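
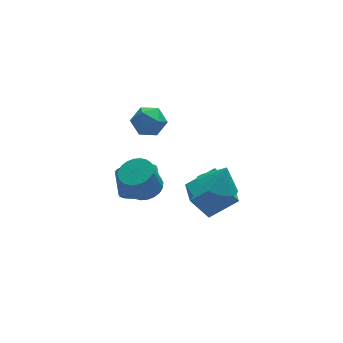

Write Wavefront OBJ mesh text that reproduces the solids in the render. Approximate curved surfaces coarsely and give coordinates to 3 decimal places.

v 2.383 1.093 -3.72
v 3.901 1.044 -2.7
v 2.556 2.622 -3.905
v 4.075 2.573 -2.885
v 3.285 0.827 -5.075
v 4.804 0.778 -4.055
v 3.459 2.356 -5.26
v 4.977 2.307 -4.24
v 0.088 2.046 -3.375
v 0.539 2.448 -4.246
v 0.663 3.716 -3.596
v 0.212 3.314 -2.725
v 0.14 2.525 -4.319
v 0.263 3.793 -3.669
v -0.268 2.529 -4.249
v -0.144 3.797 -3.599
v -0.621 2.459 -4.046
v -0.498 3.727 -3.396
v -0.867 2.326 -3.74
v -0.743 3.594 -3.09
v -0.967 2.151 -3.379
v -0.843 3.419 -2.729
v -0.906 1.96 -3.017
v -0.782 3.228 -2.368
v -0.694 1.782 -2.71
v -0.57 3.05 -2.06
v -0.363 1.644 -2.504
v -0.239 2.912 -1.854
v 0.037 1.567 -2.431
v 0.16 2.835 -1.781
v 0.444 1.563 -2.501
v 0.568 2.831 -1.851
v 0.798 1.633 -2.704
v 0.921 2.901 -2.054
v 1.043 1.766 -3.01
v 1.167 3.034 -2.36
v 1.143 1.941 -3.371
v 1.267 3.209 -2.721
v 1.082 2.132 -3.732
v 1.206 3.4 -3.083
v 0.87 2.31 -4.04
v 0.994 3.578 -3.39
v -0.068 0.233 -1.104
v 0.606 0.73 -0.802
v 0.081 0.525 0.706
v -0.592 0.027 0.404
v 0.361 0.971 -0.854
v -0.163 0.766 0.654
v 0.052 1.1 -0.945
v -0.473 0.895 0.564
v -0.276 1.097 -1.059
v -0.8 0.891 0.449
v -0.572 0.962 -1.18
v -1.097 0.757 0.328
v -0.792 0.716 -1.29
v -1.316 0.511 0.218
v -0.901 0.397 -1.371
v -1.425 0.191 0.137
v -0.883 0.052 -1.412
v -1.407 -0.153 0.096
v -0.741 -0.265 -1.406
v -1.266 -0.47 0.102
v -0.497 -0.506 -1.354
v -1.021 -0.711 0.154
v -0.187 -0.635 -1.264
v -0.712 -0.84 0.245
v 0.14 -0.631 -1.149
v -0.384 -0.837 0.359
v 0.437 -0.497 -1.028
v -0.088 -0.702 0.48
v 0.656 -0.251 -0.918
v 0.132 -0.456 0.59
v 0.765 0.069 -0.837
v 0.241 -0.137 0.671
v 0.747 0.413 -0.796
v 0.223 0.208 0.712
v 0.408 2.948 2.515
v 1.155 2.404 2.763
v 0.065 1.956 1.377
v 0.812 1.412 1.625
v 0.052 1.474 2.203
v 0.264 2.087 2.906
v 0.956 2.273 1.234
v 1.168 2.886 1.937
v 1.494 1.987 1.972
v 0.935 1.493 2.571
v 0.285 2.867 1.569
v -0.274 2.373 2.168
v 3.632 0.631 -2.304
v 4.32 -0.191 -2.503
v 4.148 0.789 -1.176
v 4.574 0.23 -2.678
v 4.612 0.742 -2.768
v 4.426 1.229 -2.751
v 4.058 1.579 -2.632
v 3.592 1.712 -2.437
v 3.136 1.597 -2.212
v 2.793 1.261 -2.008
v 2.642 0.78 -1.872
v 2.719 0.265 -1.835
v 3.004 -0.166 -1.905
v 3.433 -0.414 -2.066
v 3.908 -0.423 -2.282
f 2 4 1
f 5 2 1
f 1 4 3
f 3 5 1
f 2 8 4
f 6 2 5
f 6 8 2
f 4 8 3
f 7 5 3
f 3 8 7
f 7 6 5
f 8 6 7
f 10 9 13
f 10 13 11
f 11 13 14
f 11 14 12
f 13 9 15
f 13 15 14
f 14 15 16
f 14 16 12
f 15 9 17
f 15 17 16
f 16 17 18
f 16 18 12
f 17 9 19
f 17 19 18
f 18 19 20
f 18 20 12
f 19 9 21
f 19 21 20
f 20 21 22
f 20 22 12
f 21 9 23
f 21 23 22
f 22 23 24
f 22 24 12
f 23 9 25
f 23 25 24
f 24 25 26
f 24 26 12
f 25 9 27
f 25 27 26
f 26 27 28
f 26 28 12
f 27 9 29
f 27 29 28
f 28 29 30
f 28 30 12
f 29 9 31
f 29 31 30
f 30 31 32
f 30 32 12
f 31 9 33
f 31 33 32
f 32 33 34
f 32 34 12
f 33 9 35
f 33 35 34
f 34 35 36
f 34 36 12
f 35 9 37
f 35 37 36
f 36 37 38
f 36 38 12
f 37 9 39
f 37 39 38
f 38 39 40
f 38 40 12
f 39 9 41
f 39 41 40
f 40 41 42
f 40 42 12
f 41 9 10
f 41 10 42
f 42 10 11
f 42 11 12
f 44 43 47
f 44 47 45
f 45 47 48
f 45 48 46
f 47 43 49
f 47 49 48
f 48 49 50
f 48 50 46
f 49 43 51
f 49 51 50
f 50 51 52
f 50 52 46
f 51 43 53
f 51 53 52
f 52 53 54
f 52 54 46
f 53 43 55
f 53 55 54
f 54 55 56
f 54 56 46
f 55 43 57
f 55 57 56
f 56 57 58
f 56 58 46
f 57 43 59
f 57 59 58
f 58 59 60
f 58 60 46
f 59 43 61
f 59 61 60
f 60 61 62
f 60 62 46
f 61 43 63
f 61 63 62
f 62 63 64
f 62 64 46
f 63 43 65
f 63 65 64
f 64 65 66
f 64 66 46
f 65 43 67
f 65 67 66
f 66 67 68
f 66 68 46
f 67 43 69
f 67 69 68
f 68 69 70
f 68 70 46
f 69 43 71
f 69 71 70
f 70 71 72
f 70 72 46
f 71 43 73
f 71 73 72
f 72 73 74
f 72 74 46
f 73 43 75
f 73 75 74
f 74 75 76
f 74 76 46
f 75 43 44
f 75 44 76
f 76 44 45
f 76 45 46
f 77 88 82
f 77 82 78
f 77 78 84
f 77 84 87
f 77 87 88
f 78 82 86
f 82 88 81
f 88 87 79
f 87 84 83
f 84 78 85
f 80 86 81
f 80 81 79
f 80 79 83
f 80 83 85
f 80 85 86
f 81 86 82
f 79 81 88
f 83 79 87
f 85 83 84
f 86 85 78
f 90 89 92
f 90 92 91
f 92 89 93
f 92 93 91
f 93 89 94
f 93 94 91
f 94 89 95
f 94 95 91
f 95 89 96
f 95 96 91
f 96 89 97
f 96 97 91
f 97 89 98
f 97 98 91
f 98 89 99
f 98 99 91
f 99 89 100
f 99 100 91
f 100 89 101
f 100 101 91
f 101 89 102
f 101 102 91
f 102 89 103
f 102 103 91
f 103 89 90
f 103 90 91



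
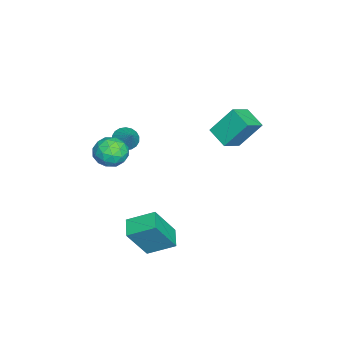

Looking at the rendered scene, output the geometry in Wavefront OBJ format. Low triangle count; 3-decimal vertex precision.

v -2.253 -2.97 -0.033
v -1.77 -3.137 -0.384
v -1.507 -2.51 0.773
v -1.827 -2.884 -0.476
v -1.969 -2.647 -0.48
v -2.167 -2.474 -0.395
v -2.382 -2.4 -0.239
v -2.571 -2.438 -0.042
v -2.697 -2.582 0.157
v -2.735 -2.802 0.318
v -2.678 -3.056 0.41
v -2.536 -3.293 0.414
v -2.338 -3.466 0.33
v -2.124 -3.54 0.173
v -1.934 -3.502 -0.024
v -1.808 -3.358 -0.223
v 0.33 1.224 2.927
v 0.095 2.139 4.169
v -0.534 1.697 2.415
v -0.768 2.612 3.657
v 0.988 1.968 2.503
v 0.754 2.883 3.745
v 0.125 2.441 1.991
v -0.11 3.356 3.233
v 3.582 -0.705 -2.743
v 2.691 -0.934 -2.469
v 3.457 0.49 -2.15
v 2.566 0.261 -1.876
v 4.234 -1.401 -1.204
v 3.343 -1.63 -0.93
v 4.109 -0.206 -0.611
v 3.218 -0.435 -0.337
v 2.682 -1.861 2.116
v 3.128 -1.811 2.777
v 2.172 -2.969 2.543
v 2.618 -2.919 3.204
v 2.02 -2.402 3.085
v 2.335 -1.717 2.821
v 2.965 -3.063 2.499
v 3.28 -2.378 2.235
v 3.302 -2.554 3.014
v 2.719 -2.145 3.376
v 2.581 -2.635 1.944
v 1.998 -2.226 2.306
v 2.95 -1.738 2.409
v 2.35 -3.042 2.911
v 1.999 -2.738 2.841
v 2.261 -2.708 3.23
v 2.484 -1.683 2.435
v 2.746 -1.654 2.823
v 2.095 -2.002 3.005
v 2.554 -3.126 2.497
v 2.816 -3.097 2.885
v 3.039 -2.072 2.09
v 3.301 -2.042 2.479
v 3.205 -2.778 2.315
v 3.314 -2.146 2.937
v 3.015 -2.797 3.188
v 3.218 -2.882 2.773
v 3.404 -2.479 2.618
v 2.971 -1.906 3.15
v 2.671 -2.557 3.401
v 2.32 -2.254 3.331
v 2.505 -1.851 3.176
v 3.074 -2.342 3.289
v 2.629 -2.223 1.919
v 2.329 -2.874 2.17
v 2.795 -2.929 2.144
v 2.98 -2.526 1.989
v 2.285 -1.983 2.132
v 1.986 -2.634 2.383
v 1.896 -2.301 2.702
v 2.082 -1.898 2.547
v 2.226 -2.438 2.031
f 2 1 4
f 2 4 3
f 4 1 5
f 4 5 3
f 5 1 6
f 5 6 3
f 6 1 7
f 6 7 3
f 7 1 8
f 7 8 3
f 8 1 9
f 8 9 3
f 9 1 10
f 9 10 3
f 10 1 11
f 10 11 3
f 11 1 12
f 11 12 3
f 12 1 13
f 12 13 3
f 13 1 14
f 13 14 3
f 14 1 15
f 14 15 3
f 15 1 16
f 15 16 3
f 16 1 2
f 16 2 3
f 18 20 17
f 21 18 17
f 17 20 19
f 19 21 17
f 18 24 20
f 22 18 21
f 22 24 18
f 20 24 19
f 23 21 19
f 19 24 23
f 23 22 21
f 24 22 23
f 26 28 25
f 29 26 25
f 25 28 27
f 27 29 25
f 26 32 28
f 30 26 29
f 30 32 26
f 28 32 27
f 31 29 27
f 27 32 31
f 31 30 29
f 32 30 31
f 33 70 49
f 70 44 73
f 49 73 38
f 70 73 49
f 33 49 45
f 49 38 50
f 45 50 34
f 49 50 45
f 33 45 54
f 45 34 55
f 54 55 40
f 45 55 54
f 33 54 66
f 54 40 69
f 66 69 43
f 54 69 66
f 33 66 70
f 66 43 74
f 70 74 44
f 66 74 70
f 34 50 61
f 50 38 64
f 61 64 42
f 50 64 61
f 38 73 51
f 73 44 72
f 51 72 37
f 73 72 51
f 44 74 71
f 74 43 67
f 71 67 35
f 74 67 71
f 43 69 68
f 69 40 56
f 68 56 39
f 69 56 68
f 40 55 60
f 55 34 57
f 60 57 41
f 55 57 60
f 36 62 48
f 62 42 63
f 48 63 37
f 62 63 48
f 36 48 46
f 48 37 47
f 46 47 35
f 48 47 46
f 36 46 53
f 46 35 52
f 53 52 39
f 46 52 53
f 36 53 58
f 53 39 59
f 58 59 41
f 53 59 58
f 36 58 62
f 58 41 65
f 62 65 42
f 58 65 62
f 37 63 51
f 63 42 64
f 51 64 38
f 63 64 51
f 35 47 71
f 47 37 72
f 71 72 44
f 47 72 71
f 39 52 68
f 52 35 67
f 68 67 43
f 52 67 68
f 41 59 60
f 59 39 56
f 60 56 40
f 59 56 60
f 42 65 61
f 65 41 57
f 61 57 34
f 65 57 61



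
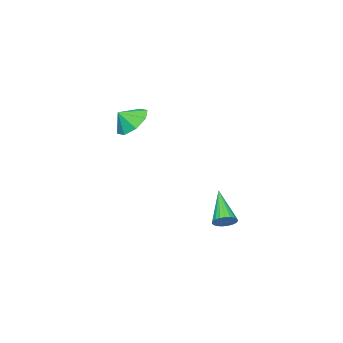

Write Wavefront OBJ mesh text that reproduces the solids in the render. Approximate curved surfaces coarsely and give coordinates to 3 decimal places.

v 0.083 -2.307 2.725
v 0.656 -2.793 1.963
v 0.717 -2.673 3.435
v 0.922 -2.034 2.118
v 0.696 -1.435 2.629
v 0.112 -1.346 3.195
v -0.489 -1.82 3.486
v -0.755 -2.579 3.331
v -0.529 -3.178 2.821
v 0.055 -3.267 2.254
v 0.682 4.342 -2.03
v 0.983 4.62 -1.565
v -0.302 3.058 -0.63
v 0.769 4.763 -1.583
v 0.54 4.833 -1.68
v 0.336 4.819 -1.836
v 0.192 4.722 -2.027
v 0.132 4.559 -2.218
v 0.168 4.359 -2.376
v 0.292 4.156 -2.475
v 0.484 3.985 -2.497
v 0.71 3.876 -2.438
v 0.931 3.847 -2.309
v 1.109 3.904 -2.131
v 1.214 4.037 -1.936
v 1.226 4.223 -1.758
v 1.144 4.429 -1.626
f 2 1 4
f 2 4 3
f 4 1 5
f 4 5 3
f 5 1 6
f 5 6 3
f 6 1 7
f 6 7 3
f 7 1 8
f 7 8 3
f 8 1 9
f 8 9 3
f 9 1 10
f 9 10 3
f 10 1 2
f 10 2 3
f 12 11 14
f 12 14 13
f 14 11 15
f 14 15 13
f 15 11 16
f 15 16 13
f 16 11 17
f 16 17 13
f 17 11 18
f 17 18 13
f 18 11 19
f 18 19 13
f 19 11 20
f 19 20 13
f 20 11 21
f 20 21 13
f 21 11 22
f 21 22 13
f 22 11 23
f 22 23 13
f 23 11 24
f 23 24 13
f 24 11 25
f 24 25 13
f 25 11 26
f 25 26 13
f 26 11 27
f 26 27 13
f 27 11 12
f 27 12 13



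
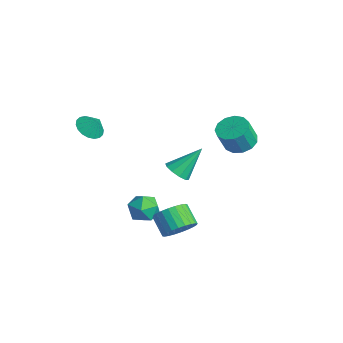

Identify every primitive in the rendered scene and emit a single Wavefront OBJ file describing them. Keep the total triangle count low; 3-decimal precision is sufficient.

v 2.432 -1.012 -2.348
v 2.993 -0.639 -1.596
v 1.909 -0.695 -0.76
v 1.348 -1.068 -1.512
v 2.851 -0.308 -1.758
v 1.768 -0.364 -0.921
v 2.646 -0.085 -2.009
v 1.562 -0.141 -1.173
v 2.408 -0.003 -2.312
v 1.324 -0.059 -1.476
v 2.173 -0.075 -2.621
v 1.09 -0.13 -1.784
v 1.978 -0.289 -2.888
v 0.894 -0.345 -2.051
v 1.852 -0.613 -3.073
v 0.768 -0.669 -2.236
v 1.814 -0.998 -3.147
v 0.731 -1.054 -2.311
v 1.871 -1.385 -3.1
v 0.787 -1.441 -2.264
v 2.012 -1.716 -2.939
v 0.929 -1.772 -2.102
v 2.218 -1.939 -2.687
v 1.134 -1.995 -1.851
v 2.456 -2.021 -2.384
v 1.372 -2.077 -1.548
v 2.69 -1.95 -2.076
v 1.607 -2.005 -1.239
v 2.886 -1.735 -1.809
v 1.802 -1.791 -0.972
v 3.012 -1.411 -1.624
v 1.928 -1.467 -0.787
v 3.049 -1.026 -1.549
v 1.966 -1.082 -0.713
v -3.628 -3.379 2.77
v -2.896 -3.815 2.547
v -3.152 -3.001 3.59
v -2.852 -3.472 2.364
v -2.962 -3.11 2.261
v -3.203 -2.802 2.259
v -3.529 -2.607 2.358
v -3.874 -2.566 2.539
v -4.17 -2.686 2.765
v -4.359 -2.942 2.993
v -4.403 -3.286 3.176
v -4.293 -3.647 3.279
v -4.052 -3.956 3.281
v -3.726 -4.15 3.182
v -3.381 -4.191 3.001
v -3.085 -4.072 2.775
v 0.394 -1.5 -0.918
v 1.353 -1.779 -0.877
v 0.047 -2.821 -1.783
v 1.006 -3.1 -1.742
v 0.445 -3.116 -0.915
v 0.66 -2.3 -0.381
v 0.74 -2.3 -2.279
v 0.955 -1.484 -1.745
v 1.567 -2.274 -1.718
v 1.384 -2.777 -0.875
v 0.016 -1.823 -1.785
v -0.167 -2.326 -0.942
v -0.141 3.992 1.47
v 0.598 4.604 1.667
v 0.741 3.979 3.068
v 0.001 3.368 2.87
v 0.137 4.861 1.829
v 0.28 4.236 3.229
v -0.413 4.842 1.877
v -0.27 4.217 3.277
v -0.877 4.553 1.795
v -0.734 3.928 3.195
v -1.107 4.086 1.61
v -0.964 3.461 3.01
v -1.03 3.59 1.381
v -0.888 2.965 2.781
v -0.672 3.221 1.18
v -0.529 2.596 2.58
v -0.145 3.097 1.071
v -0.002 2.472 2.471
v 0.383 3.258 1.088
v 0.526 2.633 2.489
v 0.745 3.652 1.227
v 0.888 3.027 2.628
v 0.825 4.153 1.443
v 0.968 3.528 2.843
v -2.622 1.383 -1.821
v -1.836 1.121 -1.629
v -2.498 2.877 -0.279
v -1.797 1.496 -1.996
v -2.074 1.827 -2.295
v -2.559 1.989 -2.413
v -3.069 1.92 -2.305
v -3.407 1.645 -2.012
v -3.446 1.27 -1.646
v -3.169 0.939 -1.346
v -2.684 0.777 -1.228
v -2.175 0.846 -1.336
f 2 1 5
f 2 5 3
f 3 5 6
f 3 6 4
f 5 1 7
f 5 7 6
f 6 7 8
f 6 8 4
f 7 1 9
f 7 9 8
f 8 9 10
f 8 10 4
f 9 1 11
f 9 11 10
f 10 11 12
f 10 12 4
f 11 1 13
f 11 13 12
f 12 13 14
f 12 14 4
f 13 1 15
f 13 15 14
f 14 15 16
f 14 16 4
f 15 1 17
f 15 17 16
f 16 17 18
f 16 18 4
f 17 1 19
f 17 19 18
f 18 19 20
f 18 20 4
f 19 1 21
f 19 21 20
f 20 21 22
f 20 22 4
f 21 1 23
f 21 23 22
f 22 23 24
f 22 24 4
f 23 1 25
f 23 25 24
f 24 25 26
f 24 26 4
f 25 1 27
f 25 27 26
f 26 27 28
f 26 28 4
f 27 1 29
f 27 29 28
f 28 29 30
f 28 30 4
f 29 1 31
f 29 31 30
f 30 31 32
f 30 32 4
f 31 1 33
f 31 33 32
f 32 33 34
f 32 34 4
f 33 1 2
f 33 2 34
f 34 2 3
f 34 3 4
f 36 35 38
f 36 38 37
f 38 35 39
f 38 39 37
f 39 35 40
f 39 40 37
f 40 35 41
f 40 41 37
f 41 35 42
f 41 42 37
f 42 35 43
f 42 43 37
f 43 35 44
f 43 44 37
f 44 35 45
f 44 45 37
f 45 35 46
f 45 46 37
f 46 35 47
f 46 47 37
f 47 35 48
f 47 48 37
f 48 35 49
f 48 49 37
f 49 35 50
f 49 50 37
f 50 35 36
f 50 36 37
f 51 62 56
f 51 56 52
f 51 52 58
f 51 58 61
f 51 61 62
f 52 56 60
f 56 62 55
f 62 61 53
f 61 58 57
f 58 52 59
f 54 60 55
f 54 55 53
f 54 53 57
f 54 57 59
f 54 59 60
f 55 60 56
f 53 55 62
f 57 53 61
f 59 57 58
f 60 59 52
f 64 63 67
f 64 67 65
f 65 67 68
f 65 68 66
f 67 63 69
f 67 69 68
f 68 69 70
f 68 70 66
f 69 63 71
f 69 71 70
f 70 71 72
f 70 72 66
f 71 63 73
f 71 73 72
f 72 73 74
f 72 74 66
f 73 63 75
f 73 75 74
f 74 75 76
f 74 76 66
f 75 63 77
f 75 77 76
f 76 77 78
f 76 78 66
f 77 63 79
f 77 79 78
f 78 79 80
f 78 80 66
f 79 63 81
f 79 81 80
f 80 81 82
f 80 82 66
f 81 63 83
f 81 83 82
f 82 83 84
f 82 84 66
f 83 63 85
f 83 85 84
f 84 85 86
f 84 86 66
f 85 63 64
f 85 64 86
f 86 64 65
f 86 65 66
f 88 87 90
f 88 90 89
f 90 87 91
f 90 91 89
f 91 87 92
f 91 92 89
f 92 87 93
f 92 93 89
f 93 87 94
f 93 94 89
f 94 87 95
f 94 95 89
f 95 87 96
f 95 96 89
f 96 87 97
f 96 97 89
f 97 87 98
f 97 98 89
f 98 87 88
f 98 88 89



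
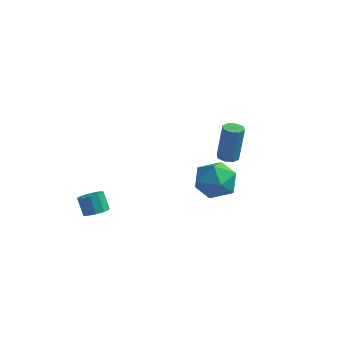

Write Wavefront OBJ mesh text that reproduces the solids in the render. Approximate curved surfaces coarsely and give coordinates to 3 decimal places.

v 2.198 3.812 -3.291
v 2.61 3.164 -2.343
v 0.73 2.516 -3.537
v 1.142 1.868 -2.589
v 0.648 2.968 -2.407
v 1.555 3.769 -2.255
v 1.785 1.911 -3.625
v 2.692 2.712 -3.473
v 2.355 1.99 -2.549
v 1.653 2.643 -1.797
v 1.687 3.037 -4.083
v 0.985 3.69 -3.331
v -1.506 -3.433 -2.119
v -0.986 -3.642 -1.79
v -1.433 -3.376 -0.913
v -1.954 -3.167 -1.241
v -0.929 -3.254 -1.879
v -1.377 -2.989 -1.001
v -1.093 -2.934 -2.059
v -1.541 -2.669 -1.181
v -1.415 -2.805 -2.262
v -1.862 -2.54 -1.384
v -1.771 -2.916 -2.41
v -2.219 -2.65 -1.533
v -2.027 -3.224 -2.447
v -2.474 -2.958 -1.57
v -2.083 -3.611 -2.359
v -2.531 -3.346 -1.481
v -1.919 -3.931 -2.179
v -2.367 -3.666 -1.301
v -1.598 -4.06 -1.976
v -2.045 -3.795 -1.098
v -1.241 -3.95 -1.827
v -1.689 -3.684 -0.95
v 3.808 -0.515 1.51
v 4.133 -0.103 1.433
v 4.296 0.126 3.332
v 3.972 -0.285 3.41
v 3.743 0.008 1.453
v 3.907 0.237 3.352
v 3.392 -0.187 1.507
v 3.555 0.042 3.406
v 3.284 -0.574 1.563
v 3.448 -0.345 3.462
v 3.484 -0.926 1.588
v 3.647 -0.697 3.487
v 3.873 -1.037 1.568
v 4.037 -0.808 3.467
v 4.225 -0.842 1.514
v 4.388 -0.613 3.413
v 4.332 -0.455 1.458
v 4.496 -0.226 3.357
f 1 12 6
f 1 6 2
f 1 2 8
f 1 8 11
f 1 11 12
f 2 6 10
f 6 12 5
f 12 11 3
f 11 8 7
f 8 2 9
f 4 10 5
f 4 5 3
f 4 3 7
f 4 7 9
f 4 9 10
f 5 10 6
f 3 5 12
f 7 3 11
f 9 7 8
f 10 9 2
f 14 13 17
f 14 17 15
f 15 17 18
f 15 18 16
f 17 13 19
f 17 19 18
f 18 19 20
f 18 20 16
f 19 13 21
f 19 21 20
f 20 21 22
f 20 22 16
f 21 13 23
f 21 23 22
f 22 23 24
f 22 24 16
f 23 13 25
f 23 25 24
f 24 25 26
f 24 26 16
f 25 13 27
f 25 27 26
f 26 27 28
f 26 28 16
f 27 13 29
f 27 29 28
f 28 29 30
f 28 30 16
f 29 13 31
f 29 31 30
f 30 31 32
f 30 32 16
f 31 13 33
f 31 33 32
f 32 33 34
f 32 34 16
f 33 13 14
f 33 14 34
f 34 14 15
f 34 15 16
f 36 35 39
f 36 39 37
f 37 39 40
f 37 40 38
f 39 35 41
f 39 41 40
f 40 41 42
f 40 42 38
f 41 35 43
f 41 43 42
f 42 43 44
f 42 44 38
f 43 35 45
f 43 45 44
f 44 45 46
f 44 46 38
f 45 35 47
f 45 47 46
f 46 47 48
f 46 48 38
f 47 35 49
f 47 49 48
f 48 49 50
f 48 50 38
f 49 35 51
f 49 51 50
f 50 51 52
f 50 52 38
f 51 35 36
f 51 36 52
f 52 36 37
f 52 37 38



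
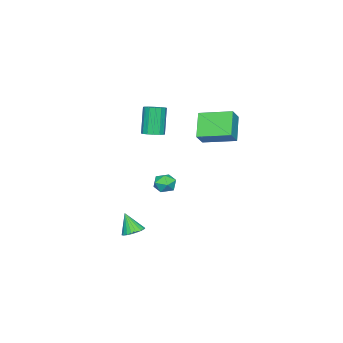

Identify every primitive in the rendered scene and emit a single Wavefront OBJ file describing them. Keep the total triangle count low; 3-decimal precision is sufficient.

v 1.649 -0.908 -4.638
v 2.196 -1.394 -4.843
v 1.591 -1.552 -3.262
v 2.363 -1.154 -4.723
v 2.406 -0.871 -4.589
v 2.319 -0.595 -4.463
v 2.116 -0.373 -4.367
v 1.832 -0.243 -4.319
v 1.516 -0.228 -4.325
v 1.224 -0.331 -4.385
v 1.004 -0.533 -4.489
v 0.897 -0.801 -4.619
v 0.919 -1.086 -4.752
v 1.068 -1.341 -4.865
v 1.317 -1.521 -4.939
v 1.623 -1.595 -4.961
v 1.934 -1.55 -4.927
v -3.097 -2.421 1.447
v -2.693 -3.039 1.5
v -3.38 -3.317 3.486
v -3.783 -2.699 3.433
v -2.461 -2.758 1.619
v -3.148 -3.036 3.606
v -2.399 -2.388 1.693
v -3.086 -2.665 3.679
v -2.525 -2.026 1.7
v -3.212 -2.303 3.686
v -2.803 -1.77 1.639
v -3.49 -2.047 3.626
v -3.16 -1.688 1.527
v -3.847 -1.966 3.514
v -3.5 -1.803 1.394
v -4.187 -2.081 3.38
v -3.732 -2.084 1.274
v -4.419 -2.362 3.261
v -3.794 -2.455 1.201
v -4.481 -2.732 3.187
v -3.668 -2.817 1.194
v -4.355 -3.094 3.18
v -3.39 -3.073 1.254
v -4.077 -3.35 3.241
v -3.033 -3.154 1.366
v -3.72 -3.432 3.353
v -2.365 1.673 3.99
v -1.515 1.748 4.805
v -2.925 3.721 4.387
v -2.075 3.796 5.201
v -1.105 2.284 2.619
v -0.255 2.359 3.433
v -1.665 4.332 3.015
v -0.815 4.407 3.83
v 0.867 1.468 -0.813
v 1.431 0.905 -0.872
v 0.249 0.755 0.072
v 0.813 0.192 0.013
v 0.987 0.899 0.342
v 1.369 1.34 -0.204
v 0.311 0.32 -0.596
v 0.693 0.761 -1.142
v 1.088 0.196 -0.738
v 1.505 0.554 -0.158
v 0.175 1.106 -0.642
v 0.592 1.464 -0.062
f 2 1 4
f 2 4 3
f 4 1 5
f 4 5 3
f 5 1 6
f 5 6 3
f 6 1 7
f 6 7 3
f 7 1 8
f 7 8 3
f 8 1 9
f 8 9 3
f 9 1 10
f 9 10 3
f 10 1 11
f 10 11 3
f 11 1 12
f 11 12 3
f 12 1 13
f 12 13 3
f 13 1 14
f 13 14 3
f 14 1 15
f 14 15 3
f 15 1 16
f 15 16 3
f 16 1 17
f 16 17 3
f 17 1 2
f 17 2 3
f 19 18 22
f 19 22 20
f 20 22 23
f 20 23 21
f 22 18 24
f 22 24 23
f 23 24 25
f 23 25 21
f 24 18 26
f 24 26 25
f 25 26 27
f 25 27 21
f 26 18 28
f 26 28 27
f 27 28 29
f 27 29 21
f 28 18 30
f 28 30 29
f 29 30 31
f 29 31 21
f 30 18 32
f 30 32 31
f 31 32 33
f 31 33 21
f 32 18 34
f 32 34 33
f 33 34 35
f 33 35 21
f 34 18 36
f 34 36 35
f 35 36 37
f 35 37 21
f 36 18 38
f 36 38 37
f 37 38 39
f 37 39 21
f 38 18 40
f 38 40 39
f 39 40 41
f 39 41 21
f 40 18 42
f 40 42 41
f 41 42 43
f 41 43 21
f 42 18 19
f 42 19 43
f 43 19 20
f 43 20 21
f 45 47 44
f 48 45 44
f 44 47 46
f 46 48 44
f 45 51 47
f 49 45 48
f 49 51 45
f 47 51 46
f 50 48 46
f 46 51 50
f 50 49 48
f 51 49 50
f 52 63 57
f 52 57 53
f 52 53 59
f 52 59 62
f 52 62 63
f 53 57 61
f 57 63 56
f 63 62 54
f 62 59 58
f 59 53 60
f 55 61 56
f 55 56 54
f 55 54 58
f 55 58 60
f 55 60 61
f 56 61 57
f 54 56 63
f 58 54 62
f 60 58 59
f 61 60 53



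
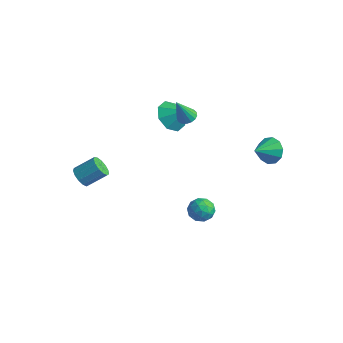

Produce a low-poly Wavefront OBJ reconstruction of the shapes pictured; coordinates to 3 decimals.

v -1.174 2.127 3.06
v -0.704 2.401 3.23
v -1.306 1.433 4.54
v -0.907 2.573 3.293
v -1.17 2.643 3.302
v -1.435 2.594 3.256
v -1.64 2.439 3.165
v -1.738 2.212 3.05
v -1.707 1.965 2.937
v -1.554 1.756 2.852
v -1.314 1.631 2.815
v -1.042 1.62 2.834
v -0.801 1.725 2.905
v -0.645 1.922 3.011
v -0.61 2.166 3.128
v 0.125 1.836 -3.764
v 0.773 2.145 -3.413
v 0.367 0.695 -3.207
v 1.015 1.004 -2.856
v 0.286 1.24 -2.628
v 0.137 1.945 -2.972
v 1.003 0.895 -3.648
v 0.854 1.6 -3.992
v 1.316 1.563 -3.341
v 0.873 1.777 -2.711
v 0.267 1.063 -3.909
v -0.176 1.277 -3.279
v 0.427 2.091 -3.637
v 0.713 0.749 -2.983
v 0.284 0.888 -2.849
v 0.665 1.069 -2.642
v 0.054 1.973 -3.378
v 0.434 2.155 -3.172
v 0.149 1.623 -2.711
v 0.706 0.685 -3.448
v 1.086 0.867 -3.242
v 0.475 1.771 -3.978
v 0.856 1.952 -3.771
v 0.991 1.217 -3.909
v 1.127 1.931 -3.389
v 1.27 1.26 -3.061
v 1.263 1.196 -3.527
v 1.175 1.61 -3.729
v 0.867 2.056 -3.018
v 1.01 1.385 -2.691
v 0.581 1.524 -2.557
v 0.493 1.938 -2.759
v 1.186 1.714 -2.976
v 0.13 1.455 -3.929
v 0.273 0.784 -3.602
v 0.647 0.902 -3.861
v 0.559 1.316 -4.063
v -0.13 1.58 -3.559
v 0.013 0.909 -3.231
v -0.035 1.23 -2.891
v -0.123 1.644 -3.093
v -0.046 1.126 -3.644
v 3.088 3.954 1.608
v 3.811 4.128 2.04
v 2.992 2.806 2.232
v 3.402 4.316 2.322
v 2.872 4.366 2.331
v 2.426 4.258 2.065
v 2.232 4.034 1.623
v 2.365 3.779 1.176
v 2.774 3.591 0.894
v 3.303 3.542 0.884
v 3.75 3.65 1.151
v 3.944 3.874 1.592
v -2.811 2.641 1.85
v -2.081 2.375 1.158
v -1.969 2.919 2.63
v -2.286 3.143 1.105
v -2.797 3.616 1.489
v -3.317 3.519 2.084
v -3.54 2.907 2.542
v -3.336 2.14 2.595
v -2.824 1.666 2.211
v -2.304 1.763 1.616
v -4.273 -2.738 -0.861
v -3.912 -3.249 -0.596
v -3.246 -2.373 0.187
v -3.607 -1.862 -0.079
v -3.716 -3.126 -0.901
v -3.05 -2.25 -0.119
v -3.697 -2.879 -1.193
v -3.031 -2.003 -0.411
v -3.86 -2.588 -1.38
v -3.195 -1.712 -0.598
v -4.155 -2.344 -1.403
v -3.49 -1.468 -0.62
v -4.487 -2.225 -1.253
v -3.822 -1.349 -0.471
v -4.751 -2.269 -0.979
v -4.086 -1.393 -0.196
v -4.863 -2.462 -0.667
v -4.198 -1.586 0.115
v -4.788 -2.743 -0.417
v -4.122 -1.867 0.365
v -4.549 -3.022 -0.308
v -3.883 -2.146 0.474
v -4.222 -3.211 -0.375
v -3.557 -2.335 0.407
f 2 1 4
f 2 4 3
f 4 1 5
f 4 5 3
f 5 1 6
f 5 6 3
f 6 1 7
f 6 7 3
f 7 1 8
f 7 8 3
f 8 1 9
f 8 9 3
f 9 1 10
f 9 10 3
f 10 1 11
f 10 11 3
f 11 1 12
f 11 12 3
f 12 1 13
f 12 13 3
f 13 1 14
f 13 14 3
f 14 1 15
f 14 15 3
f 15 1 2
f 15 2 3
f 16 53 32
f 53 27 56
f 32 56 21
f 53 56 32
f 16 32 28
f 32 21 33
f 28 33 17
f 32 33 28
f 16 28 37
f 28 17 38
f 37 38 23
f 28 38 37
f 16 37 49
f 37 23 52
f 49 52 26
f 37 52 49
f 16 49 53
f 49 26 57
f 53 57 27
f 49 57 53
f 17 33 44
f 33 21 47
f 44 47 25
f 33 47 44
f 21 56 34
f 56 27 55
f 34 55 20
f 56 55 34
f 27 57 54
f 57 26 50
f 54 50 18
f 57 50 54
f 26 52 51
f 52 23 39
f 51 39 22
f 52 39 51
f 23 38 43
f 38 17 40
f 43 40 24
f 38 40 43
f 19 45 31
f 45 25 46
f 31 46 20
f 45 46 31
f 19 31 29
f 31 20 30
f 29 30 18
f 31 30 29
f 19 29 36
f 29 18 35
f 36 35 22
f 29 35 36
f 19 36 41
f 36 22 42
f 41 42 24
f 36 42 41
f 19 41 45
f 41 24 48
f 45 48 25
f 41 48 45
f 20 46 34
f 46 25 47
f 34 47 21
f 46 47 34
f 18 30 54
f 30 20 55
f 54 55 27
f 30 55 54
f 22 35 51
f 35 18 50
f 51 50 26
f 35 50 51
f 24 42 43
f 42 22 39
f 43 39 23
f 42 39 43
f 25 48 44
f 48 24 40
f 44 40 17
f 48 40 44
f 59 58 61
f 59 61 60
f 61 58 62
f 61 62 60
f 62 58 63
f 62 63 60
f 63 58 64
f 63 64 60
f 64 58 65
f 64 65 60
f 65 58 66
f 65 66 60
f 66 58 67
f 66 67 60
f 67 58 68
f 67 68 60
f 68 58 69
f 68 69 60
f 69 58 59
f 69 59 60
f 71 70 73
f 71 73 72
f 73 70 74
f 73 74 72
f 74 70 75
f 74 75 72
f 75 70 76
f 75 76 72
f 76 70 77
f 76 77 72
f 77 70 78
f 77 78 72
f 78 70 79
f 78 79 72
f 79 70 71
f 79 71 72
f 81 80 84
f 81 84 82
f 82 84 85
f 82 85 83
f 84 80 86
f 84 86 85
f 85 86 87
f 85 87 83
f 86 80 88
f 86 88 87
f 87 88 89
f 87 89 83
f 88 80 90
f 88 90 89
f 89 90 91
f 89 91 83
f 90 80 92
f 90 92 91
f 91 92 93
f 91 93 83
f 92 80 94
f 92 94 93
f 93 94 95
f 93 95 83
f 94 80 96
f 94 96 95
f 95 96 97
f 95 97 83
f 96 80 98
f 96 98 97
f 97 98 99
f 97 99 83
f 98 80 100
f 98 100 99
f 99 100 101
f 99 101 83
f 100 80 102
f 100 102 101
f 101 102 103
f 101 103 83
f 102 80 81
f 102 81 103
f 103 81 82
f 103 82 83



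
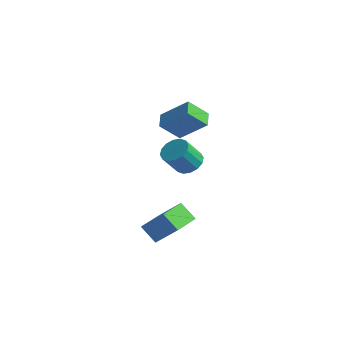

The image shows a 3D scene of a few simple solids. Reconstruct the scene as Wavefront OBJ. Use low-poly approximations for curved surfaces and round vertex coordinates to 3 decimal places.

v 0.017 -4.65 -0.194
v -0.766 -4.726 0.561
v -0.192 -3.166 -0.262
v -0.975 -3.242 0.493
v 1.135 -4.438 0.987
v 0.352 -4.514 1.742
v 0.926 -2.954 0.919
v 0.143 -3.03 1.674
v -0.83 -1.264 3.155
v -0.283 -0.916 3.532
v -0.542 -1.688 4.621
v -1.09 -2.036 4.245
v -0.602 -0.708 3.603
v -0.862 -1.479 4.693
v -0.983 -0.648 3.555
v -1.242 -1.42 4.645
v -1.323 -0.754 3.399
v -1.582 -1.525 4.489
v -1.53 -0.996 3.178
v -1.79 -1.768 4.268
v -1.551 -1.31 2.951
v -1.81 -2.082 4.041
v -1.378 -1.612 2.779
v -1.637 -2.384 3.868
v -1.058 -1.821 2.707
v -1.318 -2.592 3.797
v -0.678 -1.88 2.755
v -0.937 -2.652 3.845
v -0.338 -1.775 2.911
v -0.597 -2.546 4.001
v -0.13 -1.532 3.132
v -0.39 -2.304 4.222
v -0.11 -1.218 3.359
v -0.369 -1.99 4.449
v -4.582 1.02 3.232
v -3.25 1.504 4.406
v -5.109 1.722 3.541
v -3.777 2.205 4.715
v -4.023 1.875 2.245
v -2.691 2.358 3.419
v -4.55 2.576 2.554
v -3.218 3.06 3.728
f 2 4 1
f 5 2 1
f 1 4 3
f 3 5 1
f 2 8 4
f 6 2 5
f 6 8 2
f 4 8 3
f 7 5 3
f 3 8 7
f 7 6 5
f 8 6 7
f 10 9 13
f 10 13 11
f 11 13 14
f 11 14 12
f 13 9 15
f 13 15 14
f 14 15 16
f 14 16 12
f 15 9 17
f 15 17 16
f 16 17 18
f 16 18 12
f 17 9 19
f 17 19 18
f 18 19 20
f 18 20 12
f 19 9 21
f 19 21 20
f 20 21 22
f 20 22 12
f 21 9 23
f 21 23 22
f 22 23 24
f 22 24 12
f 23 9 25
f 23 25 24
f 24 25 26
f 24 26 12
f 25 9 27
f 25 27 26
f 26 27 28
f 26 28 12
f 27 9 29
f 27 29 28
f 28 29 30
f 28 30 12
f 29 9 31
f 29 31 30
f 30 31 32
f 30 32 12
f 31 9 33
f 31 33 32
f 32 33 34
f 32 34 12
f 33 9 10
f 33 10 34
f 34 10 11
f 34 11 12
f 36 38 35
f 39 36 35
f 35 38 37
f 37 39 35
f 36 42 38
f 40 36 39
f 40 42 36
f 38 42 37
f 41 39 37
f 37 42 41
f 41 40 39
f 42 40 41



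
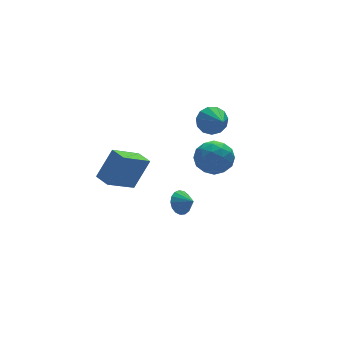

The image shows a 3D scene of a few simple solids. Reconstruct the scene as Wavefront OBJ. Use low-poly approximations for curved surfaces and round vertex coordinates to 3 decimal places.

v 3.328 4.399 0.278
v 3.666 3.904 -0.584
v 3.252 2.741 1.202
v 4.149 4.052 -0.277
v 4.372 4.311 0.206
v 4.263 4.598 0.712
v 3.858 4.822 1.08
v 3.284 4.911 1.194
v 2.724 4.838 1.017
v 2.356 4.626 0.605
v 2.297 4.342 0.09
v 2.565 4.076 -0.366
v 3.075 3.912 -0.617
v -0.655 0.324 -3.189
v -0.182 0.903 -2.725
v -0.205 -0.444 -2.691
v -0.529 0.849 -2.494
v -0.906 0.674 -2.422
v -1.225 0.42 -2.525
v -1.414 0.143 -2.781
v -1.429 -0.092 -3.13
v -1.266 -0.232 -3.493
v -0.964 -0.244 -3.786
v -0.591 -0.127 -3.942
v -0.233 0.094 -3.926
v 0.029 0.368 -3.741
v 0.133 0.631 -3.429
v 0.058 0.824 -3.063
v 0.839 0.014 1.312
v 1.592 -0.682 2.03
v -0.132 -1.658 0.71
v 0.621 -2.354 1.428
v -0.217 -1.589 1.957
v 0.384 -0.556 2.328
v 1.076 -1.784 0.412
v 1.677 -0.751 0.783
v 1.739 -1.793 1.473
v 0.939 -1.672 2.428
v 0.521 -0.668 0.312
v -0.279 -0.547 1.267
v 1.301 -0.188 1.723
v 0.159 -2.152 1.017
v -0.333 -1.703 1.327
v 0.109 -2.112 1.749
v 0.591 -0.113 1.899
v 1.033 -0.522 2.321
v -0.03 -1.055 2.278
v 0.427 -1.818 0.419
v 0.869 -2.227 0.841
v 1.351 -0.228 0.991
v 1.793 -0.637 1.413
v 1.49 -1.285 0.462
v 1.829 -1.249 1.818
v 1.259 -2.232 1.465
v 1.526 -1.897 0.867
v 1.879 -1.29 1.086
v 1.36 -1.178 2.38
v 0.789 -2.161 2.026
v 0.297 -1.711 2.337
v 0.649 -1.104 2.555
v 1.446 -1.832 2.053
v 0.671 -0.179 0.714
v 0.1 -1.162 0.36
v 0.811 -1.236 0.185
v 1.163 -0.629 0.403
v 0.201 -0.108 1.275
v -0.369 -1.091 0.922
v -0.419 -1.05 1.654
v -0.066 -0.443 1.873
v 0.014 -0.508 0.687
v -3.369 0.924 -1.398
v -5.197 0.523 -0.261
v -3.596 2.031 -1.373
v -5.424 1.629 -0.235
v -2.256 1.111 0.455
v -4.084 0.709 1.593
v -2.483 2.217 0.481
v -4.311 1.816 1.618
f 2 1 4
f 2 4 3
f 4 1 5
f 4 5 3
f 5 1 6
f 5 6 3
f 6 1 7
f 6 7 3
f 7 1 8
f 7 8 3
f 8 1 9
f 8 9 3
f 9 1 10
f 9 10 3
f 10 1 11
f 10 11 3
f 11 1 12
f 11 12 3
f 12 1 13
f 12 13 3
f 13 1 2
f 13 2 3
f 15 14 17
f 15 17 16
f 17 14 18
f 17 18 16
f 18 14 19
f 18 19 16
f 19 14 20
f 19 20 16
f 20 14 21
f 20 21 16
f 21 14 22
f 21 22 16
f 22 14 23
f 22 23 16
f 23 14 24
f 23 24 16
f 24 14 25
f 24 25 16
f 25 14 26
f 25 26 16
f 26 14 27
f 26 27 16
f 27 14 28
f 27 28 16
f 28 14 15
f 28 15 16
f 29 66 45
f 66 40 69
f 45 69 34
f 66 69 45
f 29 45 41
f 45 34 46
f 41 46 30
f 45 46 41
f 29 41 50
f 41 30 51
f 50 51 36
f 41 51 50
f 29 50 62
f 50 36 65
f 62 65 39
f 50 65 62
f 29 62 66
f 62 39 70
f 66 70 40
f 62 70 66
f 30 46 57
f 46 34 60
f 57 60 38
f 46 60 57
f 34 69 47
f 69 40 68
f 47 68 33
f 69 68 47
f 40 70 67
f 70 39 63
f 67 63 31
f 70 63 67
f 39 65 64
f 65 36 52
f 64 52 35
f 65 52 64
f 36 51 56
f 51 30 53
f 56 53 37
f 51 53 56
f 32 58 44
f 58 38 59
f 44 59 33
f 58 59 44
f 32 44 42
f 44 33 43
f 42 43 31
f 44 43 42
f 32 42 49
f 42 31 48
f 49 48 35
f 42 48 49
f 32 49 54
f 49 35 55
f 54 55 37
f 49 55 54
f 32 54 58
f 54 37 61
f 58 61 38
f 54 61 58
f 33 59 47
f 59 38 60
f 47 60 34
f 59 60 47
f 31 43 67
f 43 33 68
f 67 68 40
f 43 68 67
f 35 48 64
f 48 31 63
f 64 63 39
f 48 63 64
f 37 55 56
f 55 35 52
f 56 52 36
f 55 52 56
f 38 61 57
f 61 37 53
f 57 53 30
f 61 53 57
f 72 74 71
f 75 72 71
f 71 74 73
f 73 75 71
f 72 78 74
f 76 72 75
f 76 78 72
f 74 78 73
f 77 75 73
f 73 78 77
f 77 76 75
f 78 76 77



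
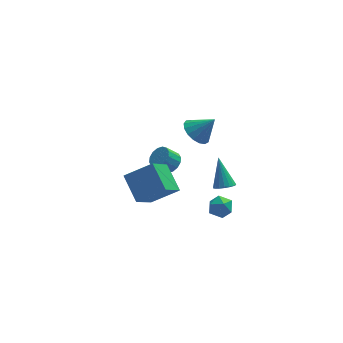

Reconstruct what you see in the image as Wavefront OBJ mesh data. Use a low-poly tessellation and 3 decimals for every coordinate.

v 2.376 0.261 2.308
v 2.832 1.045 2.026
v 3.364 0.099 3.452
v 2.52 1.2 2.317
v 2.174 1.14 2.607
v 1.875 0.879 2.828
v 1.691 0.476 2.93
v 1.664 0.024 2.89
v 1.799 -0.374 2.716
v 2.067 -0.626 2.449
v 2.406 -0.675 2.149
v 2.738 -0.509 1.886
v 2.987 -0.167 1.72
v 3.096 0.273 1.688
v 3.04 0.711 1.798
v 2.755 -2.605 -1.291
v 3.167 -2.752 -1.948
v 3.373 -3.548 -0.692
v 3.785 -3.695 -1.349
v 3.909 -3.028 -0.946
v 3.527 -2.445 -1.317
v 3.013 -3.855 -1.323
v 2.631 -3.272 -1.694
v 3.326 -3.524 -1.967
v 3.88 -3.014 -1.734
v 2.66 -3.286 -0.906
v 3.214 -2.776 -0.673
v 3.743 -1.407 -1.184
v 4.088 -0.924 -1.473
v 3.537 -0.313 0.404
v 3.811 -0.863 -1.551
v 3.521 -0.909 -1.556
v 3.275 -1.054 -1.488
v 3.122 -1.269 -1.36
v 3.091 -1.512 -1.197
v 3.19 -1.733 -1.031
v 3.398 -1.891 -0.896
v 3.675 -1.952 -0.818
v 3.965 -1.905 -0.812
v 4.211 -1.76 -0.88
v 4.364 -1.545 -1.009
v 4.395 -1.303 -1.172
v 4.296 -1.081 -1.337
v 1.381 3.762 -3.583
v 1.945 3.69 -3.064
v 1.223 3.566 -2.297
v 0.659 3.638 -2.817
v 1.865 4.08 -3.076
v 1.144 3.957 -2.31
v 1.656 4.385 -3.224
v 0.934 4.262 -2.458
v 1.372 4.523 -3.469
v 0.651 4.4 -2.702
v 1.092 4.457 -3.744
v 0.37 4.334 -2.977
v 0.888 4.205 -3.976
v 0.167 4.081 -3.209
v 0.817 3.834 -4.103
v 0.095 3.71 -3.336
v 0.896 3.443 -4.09
v 0.175 3.32 -3.324
v 1.106 3.138 -3.942
v 0.384 3.015 -3.176
v 1.389 3 -3.698
v 0.668 2.877 -2.931
v 1.67 3.066 -3.423
v 0.948 2.943 -2.656
v 1.873 3.319 -3.191
v 1.152 3.195 -2.424
v 0.058 -4.812 2.166
v -0.465 -3.371 3.146
v -1.492 -4.716 1.198
v -2.015 -3.275 2.178
v 0.975 -3.565 0.822
v 0.452 -2.124 1.802
v -0.575 -3.469 -0.146
v -1.098 -2.028 0.834
f 2 1 4
f 2 4 3
f 4 1 5
f 4 5 3
f 5 1 6
f 5 6 3
f 6 1 7
f 6 7 3
f 7 1 8
f 7 8 3
f 8 1 9
f 8 9 3
f 9 1 10
f 9 10 3
f 10 1 11
f 10 11 3
f 11 1 12
f 11 12 3
f 12 1 13
f 12 13 3
f 13 1 14
f 13 14 3
f 14 1 15
f 14 15 3
f 15 1 2
f 15 2 3
f 16 27 21
f 16 21 17
f 16 17 23
f 16 23 26
f 16 26 27
f 17 21 25
f 21 27 20
f 27 26 18
f 26 23 22
f 23 17 24
f 19 25 20
f 19 20 18
f 19 18 22
f 19 22 24
f 19 24 25
f 20 25 21
f 18 20 27
f 22 18 26
f 24 22 23
f 25 24 17
f 29 28 31
f 29 31 30
f 31 28 32
f 31 32 30
f 32 28 33
f 32 33 30
f 33 28 34
f 33 34 30
f 34 28 35
f 34 35 30
f 35 28 36
f 35 36 30
f 36 28 37
f 36 37 30
f 37 28 38
f 37 38 30
f 38 28 39
f 38 39 30
f 39 28 40
f 39 40 30
f 40 28 41
f 40 41 30
f 41 28 42
f 41 42 30
f 42 28 43
f 42 43 30
f 43 28 29
f 43 29 30
f 45 44 48
f 45 48 46
f 46 48 49
f 46 49 47
f 48 44 50
f 48 50 49
f 49 50 51
f 49 51 47
f 50 44 52
f 50 52 51
f 51 52 53
f 51 53 47
f 52 44 54
f 52 54 53
f 53 54 55
f 53 55 47
f 54 44 56
f 54 56 55
f 55 56 57
f 55 57 47
f 56 44 58
f 56 58 57
f 57 58 59
f 57 59 47
f 58 44 60
f 58 60 59
f 59 60 61
f 59 61 47
f 60 44 62
f 60 62 61
f 61 62 63
f 61 63 47
f 62 44 64
f 62 64 63
f 63 64 65
f 63 65 47
f 64 44 66
f 64 66 65
f 65 66 67
f 65 67 47
f 66 44 68
f 66 68 67
f 67 68 69
f 67 69 47
f 68 44 45
f 68 45 69
f 69 45 46
f 69 46 47
f 71 73 70
f 74 71 70
f 70 73 72
f 72 74 70
f 71 77 73
f 75 71 74
f 75 77 71
f 73 77 72
f 76 74 72
f 72 77 76
f 76 75 74
f 77 75 76



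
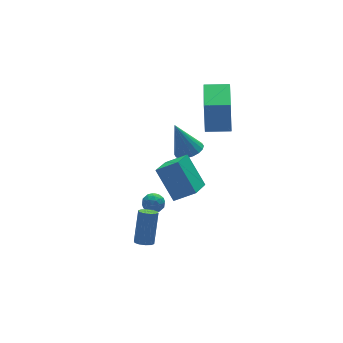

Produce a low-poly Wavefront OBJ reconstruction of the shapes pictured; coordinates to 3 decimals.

v -2.725 -3.932 -1.905
v -2.232 -3.988 -2.061
v -1.622 -3.265 -0.39
v -2.115 -3.208 -0.235
v -2.332 -3.696 -2.151
v -1.722 -2.973 -0.48
v -2.582 -3.494 -2.147
v -1.972 -2.771 -0.477
v -2.887 -3.459 -2.051
v -2.276 -2.736 -0.38
v -3.13 -3.605 -1.899
v -2.519 -2.881 -0.229
v -3.218 -3.875 -1.75
v -2.608 -3.152 -0.079
v -3.118 -4.167 -1.66
v -2.508 -3.444 0.011
v -2.868 -4.369 -1.663
v -2.258 -3.646 0.007
v -2.564 -4.404 -1.76
v -1.953 -3.681 -0.089
v -2.321 -4.259 -1.911
v -1.71 -3.535 -0.241
v -0.004 0.629 -2.802
v 0.448 0.209 -3.045
v -0.628 0.451 -3.655
v -0.176 0.031 -3.898
v -0.521 -0.13 -3.356
v -0.135 -0.02 -2.828
v -0.045 0.68 -3.872
v 0.341 0.79 -3.344
v 0.422 0.241 -3.706
v 0.128 -0.26 -3.387
v -0.308 0.92 -3.313
v -0.602 0.419 -2.994
v 0.277 0.434 -2.848
v -0.457 0.226 -3.852
v -0.659 0.131 -3.533
v -0.394 -0.116 -3.676
v -0.066 0.3 -2.721
v 0.199 0.053 -2.864
v -0.37 -0.146 -3.047
v -0.379 0.607 -3.836
v -0.114 0.36 -3.979
v 0.214 0.776 -3.024
v 0.479 0.529 -3.167
v 0.19 0.806 -3.653
v 0.527 0.206 -3.38
v 0.16 0.102 -3.881
v 0.238 0.483 -3.866
v 0.464 0.548 -3.556
v 0.354 -0.088 -3.192
v -0.012 -0.192 -3.694
v -0.215 -0.287 -3.375
v 0.012 -0.223 -3.065
v 0.339 -0.069 -3.581
v -0.168 0.852 -3.006
v -0.534 0.748 -3.508
v -0.192 0.883 -3.635
v 0.035 0.947 -3.325
v -0.34 0.558 -2.819
v -0.707 0.454 -3.32
v -0.644 0.112 -3.144
v -0.418 0.177 -2.834
v -0.519 0.729 -3.119
v 2.348 -0.804 2.56
v 2.296 -0.748 4.659
v 3.309 1.041 2.535
v 3.258 1.096 4.634
v 3.562 -1.436 2.606
v 3.511 -1.381 4.705
v 4.524 0.408 2.581
v 4.472 0.464 4.68
v -0.412 -5.106 2.14
v -0.752 -3.805 3.675
v -1.377 -4.559 1.463
v -1.718 -3.259 2.997
v 0.678 -4.021 1.463
v 0.337 -2.721 2.997
v -0.288 -3.475 0.785
v -0.628 -2.174 2.32
v 3.2 2.593 -1.975
v 3.713 3.281 -2.032
v 2.62 3.187 -0.045
v 3.381 3.41 -2.172
v 3.013 3.378 -2.272
v 2.682 3.19 -2.314
v 2.454 2.884 -2.288
v 2.373 2.52 -2.201
v 2.456 2.171 -2.068
v 2.687 1.905 -1.917
v 3.019 1.776 -1.777
v 3.387 1.808 -1.677
v 3.718 1.996 -1.635
v 3.946 2.302 -1.661
v 4.026 2.666 -1.749
v 3.943 3.015 -1.881
f 2 1 5
f 2 5 3
f 3 5 6
f 3 6 4
f 5 1 7
f 5 7 6
f 6 7 8
f 6 8 4
f 7 1 9
f 7 9 8
f 8 9 10
f 8 10 4
f 9 1 11
f 9 11 10
f 10 11 12
f 10 12 4
f 11 1 13
f 11 13 12
f 12 13 14
f 12 14 4
f 13 1 15
f 13 15 14
f 14 15 16
f 14 16 4
f 15 1 17
f 15 17 16
f 16 17 18
f 16 18 4
f 17 1 19
f 17 19 18
f 18 19 20
f 18 20 4
f 19 1 21
f 19 21 20
f 20 21 22
f 20 22 4
f 21 1 2
f 21 2 22
f 22 2 3
f 22 3 4
f 23 60 39
f 60 34 63
f 39 63 28
f 60 63 39
f 23 39 35
f 39 28 40
f 35 40 24
f 39 40 35
f 23 35 44
f 35 24 45
f 44 45 30
f 35 45 44
f 23 44 56
f 44 30 59
f 56 59 33
f 44 59 56
f 23 56 60
f 56 33 64
f 60 64 34
f 56 64 60
f 24 40 51
f 40 28 54
f 51 54 32
f 40 54 51
f 28 63 41
f 63 34 62
f 41 62 27
f 63 62 41
f 34 64 61
f 64 33 57
f 61 57 25
f 64 57 61
f 33 59 58
f 59 30 46
f 58 46 29
f 59 46 58
f 30 45 50
f 45 24 47
f 50 47 31
f 45 47 50
f 26 52 38
f 52 32 53
f 38 53 27
f 52 53 38
f 26 38 36
f 38 27 37
f 36 37 25
f 38 37 36
f 26 36 43
f 36 25 42
f 43 42 29
f 36 42 43
f 26 43 48
f 43 29 49
f 48 49 31
f 43 49 48
f 26 48 52
f 48 31 55
f 52 55 32
f 48 55 52
f 27 53 41
f 53 32 54
f 41 54 28
f 53 54 41
f 25 37 61
f 37 27 62
f 61 62 34
f 37 62 61
f 29 42 58
f 42 25 57
f 58 57 33
f 42 57 58
f 31 49 50
f 49 29 46
f 50 46 30
f 49 46 50
f 32 55 51
f 55 31 47
f 51 47 24
f 55 47 51
f 66 68 65
f 69 66 65
f 65 68 67
f 67 69 65
f 66 72 68
f 70 66 69
f 70 72 66
f 68 72 67
f 71 69 67
f 67 72 71
f 71 70 69
f 72 70 71
f 74 76 73
f 77 74 73
f 73 76 75
f 75 77 73
f 74 80 76
f 78 74 77
f 78 80 74
f 76 80 75
f 79 77 75
f 75 80 79
f 79 78 77
f 80 78 79
f 82 81 84
f 82 84 83
f 84 81 85
f 84 85 83
f 85 81 86
f 85 86 83
f 86 81 87
f 86 87 83
f 87 81 88
f 87 88 83
f 88 81 89
f 88 89 83
f 89 81 90
f 89 90 83
f 90 81 91
f 90 91 83
f 91 81 92
f 91 92 83
f 92 81 93
f 92 93 83
f 93 81 94
f 93 94 83
f 94 81 95
f 94 95 83
f 95 81 96
f 95 96 83
f 96 81 82
f 96 82 83



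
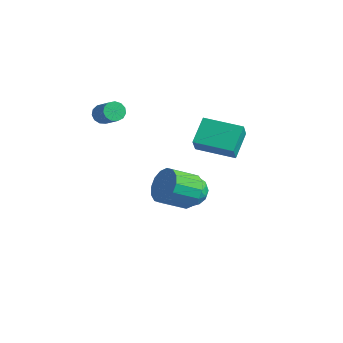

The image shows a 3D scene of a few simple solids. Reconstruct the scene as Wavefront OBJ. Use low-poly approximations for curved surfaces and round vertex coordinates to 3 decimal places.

v 2.78 -2.703 0.302
v 3.665 -3.022 0.432
v 3.166 -4.117 1.147
v 2.28 -3.797 1.018
v 3.577 -2.73 0.818
v 3.078 -3.825 1.533
v 3.276 -2.43 1.066
v 2.776 -3.525 1.781
v 2.841 -2.204 1.109
v 2.342 -3.299 1.824
v 2.39 -2.111 0.936
v 1.891 -3.206 1.651
v 2.044 -2.177 0.593
v 1.544 -3.272 1.308
v 1.894 -2.383 0.173
v 1.395 -3.478 0.888
v 1.982 -2.675 -0.213
v 1.483 -3.77 0.502
v 2.284 -2.975 -0.461
v 1.784 -4.07 0.254
v 2.718 -3.201 -0.504
v 2.219 -4.296 0.211
v 3.169 -3.294 -0.331
v 2.67 -4.389 0.384
v 3.516 -3.228 0.012
v 3.016 -4.323 0.727
v -0.586 1.084 -0.42
v -0.233 0.542 0.494
v -1.064 2.264 0.464
v -0.712 1.721 1.378
v 1.192 1.939 -0.598
v 1.544 1.396 0.316
v 0.713 3.118 0.286
v 1.066 2.576 1.2
v -3.563 -1.923 1.998
v -3.251 -2.039 1.547
v -2.184 -2.292 2.352
v -2.497 -2.177 2.802
v -3.218 -1.729 1.601
v -2.152 -1.983 2.406
v -3.295 -1.482 1.781
v -2.228 -1.735 2.586
v -3.457 -1.374 2.03
v -2.39 -1.628 2.835
v -3.653 -1.441 2.268
v -2.586 -1.695 3.073
v -3.82 -1.661 2.42
v -2.754 -1.915 3.225
v -3.906 -1.964 2.439
v -2.839 -2.218 3.244
v -3.883 -2.254 2.317
v -2.816 -2.508 3.122
v -3.758 -2.439 2.094
v -2.692 -2.693 2.898
v -3.572 -2.46 1.84
v -2.506 -2.714 2.645
v -3.383 -2.311 1.636
v -2.316 -2.565 2.441
v -1.113 1.783 -3.9
v -0.565 1.771 -3.078
v -1.235 0.189 -3.842
v -0.687 0.177 -3.02
v -1.6 0.554 -3
v -1.525 1.539 -3.035
v -0.275 0.421 -3.885
v -0.2 1.406 -3.92
v -0.047 0.929 -3.068
v -0.866 1.011 -2.521
v -0.934 0.949 -4.399
v -1.753 1.031 -3.852
v -0.829 1.917 -3.494
v -0.971 0.043 -3.426
v -1.508 0.265 -3.414
v -1.186 0.258 -2.931
v -1.393 1.78 -3.469
v -1.071 1.773 -2.986
v -1.679 1.058 -2.94
v -0.729 0.187 -3.934
v -0.407 0.18 -3.451
v -0.614 1.702 -3.989
v -0.292 1.695 -3.506
v -0.121 0.902 -3.98
v -0.202 1.415 -3.005
v -0.273 0.478 -2.971
v -0.031 0.622 -3.479
v 0.013 1.2 -3.5
v -0.683 1.463 -2.683
v -0.755 0.527 -2.649
v -1.292 0.748 -2.638
v -1.248 1.327 -2.659
v -0.379 0.969 -2.678
v -1.045 1.433 -4.271
v -1.117 0.497 -4.237
v -0.552 0.633 -4.261
v -0.508 1.212 -4.282
v -1.527 1.482 -3.949
v -1.598 0.545 -3.915
v -1.813 0.76 -3.42
v -1.769 1.338 -3.441
v -1.421 0.991 -4.242
f 2 1 5
f 2 5 3
f 3 5 6
f 3 6 4
f 5 1 7
f 5 7 6
f 6 7 8
f 6 8 4
f 7 1 9
f 7 9 8
f 8 9 10
f 8 10 4
f 9 1 11
f 9 11 10
f 10 11 12
f 10 12 4
f 11 1 13
f 11 13 12
f 12 13 14
f 12 14 4
f 13 1 15
f 13 15 14
f 14 15 16
f 14 16 4
f 15 1 17
f 15 17 16
f 16 17 18
f 16 18 4
f 17 1 19
f 17 19 18
f 18 19 20
f 18 20 4
f 19 1 21
f 19 21 20
f 20 21 22
f 20 22 4
f 21 1 23
f 21 23 22
f 22 23 24
f 22 24 4
f 23 1 25
f 23 25 24
f 24 25 26
f 24 26 4
f 25 1 2
f 25 2 26
f 26 2 3
f 26 3 4
f 28 30 27
f 31 28 27
f 27 30 29
f 29 31 27
f 28 34 30
f 32 28 31
f 32 34 28
f 30 34 29
f 33 31 29
f 29 34 33
f 33 32 31
f 34 32 33
f 36 35 39
f 36 39 37
f 37 39 40
f 37 40 38
f 39 35 41
f 39 41 40
f 40 41 42
f 40 42 38
f 41 35 43
f 41 43 42
f 42 43 44
f 42 44 38
f 43 35 45
f 43 45 44
f 44 45 46
f 44 46 38
f 45 35 47
f 45 47 46
f 46 47 48
f 46 48 38
f 47 35 49
f 47 49 48
f 48 49 50
f 48 50 38
f 49 35 51
f 49 51 50
f 50 51 52
f 50 52 38
f 51 35 53
f 51 53 52
f 52 53 54
f 52 54 38
f 53 35 55
f 53 55 54
f 54 55 56
f 54 56 38
f 55 35 57
f 55 57 56
f 56 57 58
f 56 58 38
f 57 35 36
f 57 36 58
f 58 36 37
f 58 37 38
f 59 96 75
f 96 70 99
f 75 99 64
f 96 99 75
f 59 75 71
f 75 64 76
f 71 76 60
f 75 76 71
f 59 71 80
f 71 60 81
f 80 81 66
f 71 81 80
f 59 80 92
f 80 66 95
f 92 95 69
f 80 95 92
f 59 92 96
f 92 69 100
f 96 100 70
f 92 100 96
f 60 76 87
f 76 64 90
f 87 90 68
f 76 90 87
f 64 99 77
f 99 70 98
f 77 98 63
f 99 98 77
f 70 100 97
f 100 69 93
f 97 93 61
f 100 93 97
f 69 95 94
f 95 66 82
f 94 82 65
f 95 82 94
f 66 81 86
f 81 60 83
f 86 83 67
f 81 83 86
f 62 88 74
f 88 68 89
f 74 89 63
f 88 89 74
f 62 74 72
f 74 63 73
f 72 73 61
f 74 73 72
f 62 72 79
f 72 61 78
f 79 78 65
f 72 78 79
f 62 79 84
f 79 65 85
f 84 85 67
f 79 85 84
f 62 84 88
f 84 67 91
f 88 91 68
f 84 91 88
f 63 89 77
f 89 68 90
f 77 90 64
f 89 90 77
f 61 73 97
f 73 63 98
f 97 98 70
f 73 98 97
f 65 78 94
f 78 61 93
f 94 93 69
f 78 93 94
f 67 85 86
f 85 65 82
f 86 82 66
f 85 82 86
f 68 91 87
f 91 67 83
f 87 83 60
f 91 83 87



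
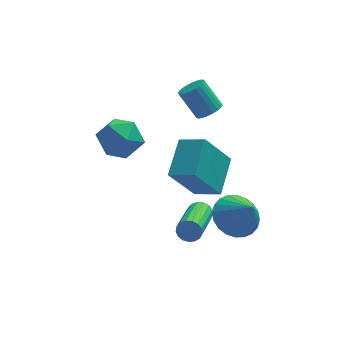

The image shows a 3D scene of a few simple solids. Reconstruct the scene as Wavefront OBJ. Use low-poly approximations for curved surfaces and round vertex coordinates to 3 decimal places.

v 2.876 2.78 0.773
v 3.303 2.574 1.125
v 2.67 3.094 2.198
v 2.244 3.3 1.847
v 3.385 2.783 1.072
v 2.752 3.302 2.145
v 3.39 2.991 0.974
v 2.757 3.51 2.047
v 3.316 3.167 0.845
v 2.683 3.687 1.919
v 3.176 3.284 0.706
v 2.543 3.804 1.779
v 2.989 3.325 0.576
v 2.357 3.844 1.65
v 2.786 3.282 0.477
v 2.153 3.802 1.55
v 2.597 3.164 0.423
v 1.964 3.683 1.496
v 2.45 2.986 0.422
v 1.817 3.506 1.495
v 2.368 2.778 0.475
v 1.735 3.297 1.548
v 2.363 2.57 0.573
v 1.73 3.089 1.646
v 2.437 2.393 0.701
v 1.804 2.913 1.775
v 2.577 2.276 0.841
v 1.944 2.796 1.914
v 2.763 2.236 0.97
v 2.131 2.755 2.044
v 2.967 2.278 1.07
v 2.334 2.798 2.143
v 3.156 2.397 1.124
v 2.523 2.916 2.197
v 3.405 -0.863 -2.381
v 4.156 -0.235 -2.322
v 3.895 -1.557 -1.219
v 3.894 -0.059 -2.107
v 3.558 -0.005 -1.933
v 3.199 -0.081 -1.827
v 2.871 -0.277 -1.806
v 2.624 -0.561 -1.872
v 2.496 -0.892 -2.016
v 2.507 -1.218 -2.215
v 2.654 -1.49 -2.44
v 2.916 -1.666 -2.656
v 3.252 -1.72 -2.83
v 3.612 -1.644 -2.935
v 3.94 -1.449 -2.957
v 4.186 -1.164 -2.89
v 4.314 -0.833 -2.747
v 4.303 -0.507 -2.547
v -0.762 2.825 0.638
v 0.075 2.64 0.084
v -1.335 1.32 0.276
v -0.498 1.135 -0.278
v -0.431 1.211 0.737
v -0.077 2.141 0.961
v -1.183 1.819 -0.601
v -0.829 2.749 -0.377
v -0.186 2.018 -0.681
v 0.279 1.642 0.145
v -1.539 2.318 0.215
v -1.074 1.942 1.041
v 2.133 1.348 -1.804
v 2.751 2.875 -1.054
v 1.181 1.958 -2.261
v 1.798 3.485 -1.511
v 3.222 1.755 -3.529
v 3.839 3.282 -2.779
v 2.269 2.365 -3.986
v 2.887 3.892 -3.236
v 2.289 0.822 -3.667
v 2.632 0.849 -3.291
v 1.954 -1.035 -2.536
v 1.611 -1.062 -2.913
v 2.435 0.958 -3.198
v 1.756 -0.926 -2.443
v 2.204 1.035 -3.212
v 1.525 -0.849 -2.457
v 1.992 1.064 -3.331
v 1.314 -0.82 -2.576
v 1.849 1.037 -3.526
v 1.17 -0.847 -2.772
v 1.806 0.961 -3.754
v 1.128 -0.923 -3
v 1.875 0.853 -3.962
v 1.196 -1.031 -3.208
v 2.038 0.738 -4.103
v 1.359 -1.146 -3.348
v 2.259 0.642 -4.144
v 1.58 -1.242 -3.389
v 2.486 0.588 -4.075
v 1.808 -1.296 -3.321
v 2.669 0.587 -3.913
v 1.99 -1.297 -3.159
v 2.765 0.64 -3.695
v 2.086 -1.244 -2.94
v 2.752 0.734 -3.47
v 2.073 -1.15 -2.716
f 2 1 5
f 2 5 3
f 3 5 6
f 3 6 4
f 5 1 7
f 5 7 6
f 6 7 8
f 6 8 4
f 7 1 9
f 7 9 8
f 8 9 10
f 8 10 4
f 9 1 11
f 9 11 10
f 10 11 12
f 10 12 4
f 11 1 13
f 11 13 12
f 12 13 14
f 12 14 4
f 13 1 15
f 13 15 14
f 14 15 16
f 14 16 4
f 15 1 17
f 15 17 16
f 16 17 18
f 16 18 4
f 17 1 19
f 17 19 18
f 18 19 20
f 18 20 4
f 19 1 21
f 19 21 20
f 20 21 22
f 20 22 4
f 21 1 23
f 21 23 22
f 22 23 24
f 22 24 4
f 23 1 25
f 23 25 24
f 24 25 26
f 24 26 4
f 25 1 27
f 25 27 26
f 26 27 28
f 26 28 4
f 27 1 29
f 27 29 28
f 28 29 30
f 28 30 4
f 29 1 31
f 29 31 30
f 30 31 32
f 30 32 4
f 31 1 33
f 31 33 32
f 32 33 34
f 32 34 4
f 33 1 2
f 33 2 34
f 34 2 3
f 34 3 4
f 36 35 38
f 36 38 37
f 38 35 39
f 38 39 37
f 39 35 40
f 39 40 37
f 40 35 41
f 40 41 37
f 41 35 42
f 41 42 37
f 42 35 43
f 42 43 37
f 43 35 44
f 43 44 37
f 44 35 45
f 44 45 37
f 45 35 46
f 45 46 37
f 46 35 47
f 46 47 37
f 47 35 48
f 47 48 37
f 48 35 49
f 48 49 37
f 49 35 50
f 49 50 37
f 50 35 51
f 50 51 37
f 51 35 52
f 51 52 37
f 52 35 36
f 52 36 37
f 53 64 58
f 53 58 54
f 53 54 60
f 53 60 63
f 53 63 64
f 54 58 62
f 58 64 57
f 64 63 55
f 63 60 59
f 60 54 61
f 56 62 57
f 56 57 55
f 56 55 59
f 56 59 61
f 56 61 62
f 57 62 58
f 55 57 64
f 59 55 63
f 61 59 60
f 62 61 54
f 66 68 65
f 69 66 65
f 65 68 67
f 67 69 65
f 66 72 68
f 70 66 69
f 70 72 66
f 68 72 67
f 71 69 67
f 67 72 71
f 71 70 69
f 72 70 71
f 74 73 77
f 74 77 75
f 75 77 78
f 75 78 76
f 77 73 79
f 77 79 78
f 78 79 80
f 78 80 76
f 79 73 81
f 79 81 80
f 80 81 82
f 80 82 76
f 81 73 83
f 81 83 82
f 82 83 84
f 82 84 76
f 83 73 85
f 83 85 84
f 84 85 86
f 84 86 76
f 85 73 87
f 85 87 86
f 86 87 88
f 86 88 76
f 87 73 89
f 87 89 88
f 88 89 90
f 88 90 76
f 89 73 91
f 89 91 90
f 90 91 92
f 90 92 76
f 91 73 93
f 91 93 92
f 92 93 94
f 92 94 76
f 93 73 95
f 93 95 94
f 94 95 96
f 94 96 76
f 95 73 97
f 95 97 96
f 96 97 98
f 96 98 76
f 97 73 99
f 97 99 98
f 98 99 100
f 98 100 76
f 99 73 74
f 99 74 100
f 100 74 75
f 100 75 76



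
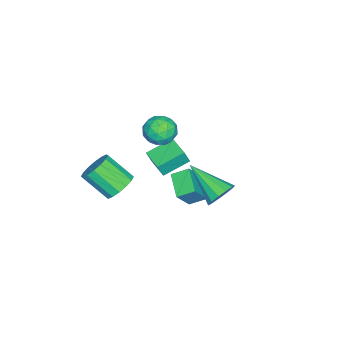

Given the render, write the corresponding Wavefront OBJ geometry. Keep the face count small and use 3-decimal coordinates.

v -2.679 0.541 2.55
v -1.907 0.329 2.177
v -2.493 -0.489 3.523
v -1.721 -0.701 3.15
v -1.808 0.066 3.578
v -1.923 0.703 2.977
v -2.477 -0.863 2.723
v -2.592 -0.226 2.122
v -1.782 -0.539 2.284
v -1.369 0.036 2.813
v -3.031 -0.196 2.887
v -2.618 0.379 3.416
v -2.31 0.526 2.278
v -2.09 -0.686 3.422
v -2.142 -0.235 3.674
v -1.688 -0.359 3.454
v -2.319 0.745 2.749
v -1.865 0.621 2.53
v -1.807 0.466 3.353
v -2.535 -0.781 3.17
v -2.081 -0.905 2.951
v -2.712 0.199 2.246
v -2.258 0.075 2.026
v -2.593 -0.626 2.347
v -1.782 -0.109 2.122
v -1.673 -0.715 2.693
v -2.117 -0.81 2.442
v -2.185 -0.435 2.089
v -1.539 0.228 2.433
v -1.43 -0.377 3.004
v -1.481 0.074 3.256
v -1.549 0.448 2.903
v -1.466 -0.282 2.495
v -2.97 0.217 2.696
v -2.861 -0.388 3.267
v -2.851 -0.608 2.797
v -2.919 -0.234 2.444
v -2.727 0.555 3.007
v -2.618 -0.051 3.578
v -2.215 0.275 3.611
v -2.283 0.65 3.258
v -2.934 0.122 3.205
v 2.027 4.56 3.342
v 2.623 4.646 3.838
v 1.413 2.84 4.378
v 2.286 4.87 4.009
v 1.867 4.995 3.969
v 1.499 4.983 3.729
v 1.298 4.836 3.367
v 1.329 4.601 2.996
v 1.582 4.354 2.736
v 1.976 4.172 2.667
v 2.387 4.113 2.813
v 2.683 4.196 3.127
v 2.771 4.395 3.509
v -2.159 1.11 -0.593
v -2.474 1.894 -0.16
v -1.1 1.823 -1.116
v -1.414 2.608 -0.682
v -1.386 0.792 0.542
v -1.7 1.577 0.976
v -0.326 1.506 0.02
v -0.641 2.29 0.453
v 0.813 -0.81 0.946
v 1.672 -0.798 0.997
v 1.625 -2.078 2.085
v 0.767 -2.09 2.034
v 1.533 -0.521 1.317
v 1.487 -1.801 2.405
v 1.202 -0.322 1.537
v 1.156 -1.601 2.625
v 0.767 -0.253 1.599
v 0.72 -1.532 2.687
v 0.344 -0.334 1.487
v 0.297 -1.613 2.574
v 0.047 -0.542 1.229
v 0 -1.821 2.317
v -0.045 -0.822 0.895
v -0.092 -2.102 1.983
v 0.093 -1.099 0.575
v 0.047 -2.379 1.663
v 0.424 -1.299 0.355
v 0.378 -2.578 1.443
v 0.86 -1.368 0.293
v 0.813 -2.647 1.381
v 1.283 -1.287 0.406
v 1.236 -2.566 1.493
v 1.58 -1.079 0.663
v 1.533 -2.358 1.751
v -4.945 -0.274 -0.783
v -4.688 -0.463 0.026
v -4.094 0.68 -0.831
v -3.837 0.491 -0.022
v -3.903 -1.231 -1.338
v -3.646 -1.42 -0.529
v -3.052 -0.277 -1.386
v -2.795 -0.466 -0.577
f 1 38 17
f 38 12 41
f 17 41 6
f 38 41 17
f 1 17 13
f 17 6 18
f 13 18 2
f 17 18 13
f 1 13 22
f 13 2 23
f 22 23 8
f 13 23 22
f 1 22 34
f 22 8 37
f 34 37 11
f 22 37 34
f 1 34 38
f 34 11 42
f 38 42 12
f 34 42 38
f 2 18 29
f 18 6 32
f 29 32 10
f 18 32 29
f 6 41 19
f 41 12 40
f 19 40 5
f 41 40 19
f 12 42 39
f 42 11 35
f 39 35 3
f 42 35 39
f 11 37 36
f 37 8 24
f 36 24 7
f 37 24 36
f 8 23 28
f 23 2 25
f 28 25 9
f 23 25 28
f 4 30 16
f 30 10 31
f 16 31 5
f 30 31 16
f 4 16 14
f 16 5 15
f 14 15 3
f 16 15 14
f 4 14 21
f 14 3 20
f 21 20 7
f 14 20 21
f 4 21 26
f 21 7 27
f 26 27 9
f 21 27 26
f 4 26 30
f 26 9 33
f 30 33 10
f 26 33 30
f 5 31 19
f 31 10 32
f 19 32 6
f 31 32 19
f 3 15 39
f 15 5 40
f 39 40 12
f 15 40 39
f 7 20 36
f 20 3 35
f 36 35 11
f 20 35 36
f 9 27 28
f 27 7 24
f 28 24 8
f 27 24 28
f 10 33 29
f 33 9 25
f 29 25 2
f 33 25 29
f 44 43 46
f 44 46 45
f 46 43 47
f 46 47 45
f 47 43 48
f 47 48 45
f 48 43 49
f 48 49 45
f 49 43 50
f 49 50 45
f 50 43 51
f 50 51 45
f 51 43 52
f 51 52 45
f 52 43 53
f 52 53 45
f 53 43 54
f 53 54 45
f 54 43 55
f 54 55 45
f 55 43 44
f 55 44 45
f 57 59 56
f 60 57 56
f 56 59 58
f 58 60 56
f 57 63 59
f 61 57 60
f 61 63 57
f 59 63 58
f 62 60 58
f 58 63 62
f 62 61 60
f 63 61 62
f 65 64 68
f 65 68 66
f 66 68 69
f 66 69 67
f 68 64 70
f 68 70 69
f 69 70 71
f 69 71 67
f 70 64 72
f 70 72 71
f 71 72 73
f 71 73 67
f 72 64 74
f 72 74 73
f 73 74 75
f 73 75 67
f 74 64 76
f 74 76 75
f 75 76 77
f 75 77 67
f 76 64 78
f 76 78 77
f 77 78 79
f 77 79 67
f 78 64 80
f 78 80 79
f 79 80 81
f 79 81 67
f 80 64 82
f 80 82 81
f 81 82 83
f 81 83 67
f 82 64 84
f 82 84 83
f 83 84 85
f 83 85 67
f 84 64 86
f 84 86 85
f 85 86 87
f 85 87 67
f 86 64 88
f 86 88 87
f 87 88 89
f 87 89 67
f 88 64 65
f 88 65 89
f 89 65 66
f 89 66 67
f 91 93 90
f 94 91 90
f 90 93 92
f 92 94 90
f 91 97 93
f 95 91 94
f 95 97 91
f 93 97 92
f 96 94 92
f 92 97 96
f 96 95 94
f 97 95 96



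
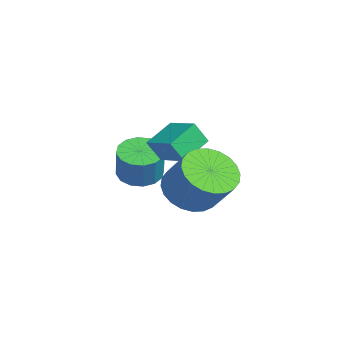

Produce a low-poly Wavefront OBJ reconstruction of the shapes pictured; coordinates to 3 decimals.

v -0.001 1.467 2.223
v -0.068 1.024 3.015
v 1.034 1.988 2.602
v 0.967 1.545 3.394
v 0.653 0.515 1.746
v 0.586 0.072 2.538
v 1.688 1.036 2.125
v 1.621 0.593 2.917
v 2.859 0.913 1.486
v 3.636 0.437 1.097
v 4.497 0.872 2.285
v 3.721 1.347 2.674
v 3.676 0.788 0.94
v 4.537 1.223 2.127
v 3.591 1.158 0.866
v 4.452 1.593 2.053
v 3.395 1.49 0.886
v 4.256 1.925 2.074
v 3.117 1.734 0.998
v 3.979 2.169 2.186
v 2.801 1.853 1.184
v 3.662 2.288 2.372
v 2.493 1.829 1.416
v 3.354 2.264 2.604
v 2.241 1.666 1.659
v 3.102 2.101 2.846
v 2.083 1.388 1.875
v 2.944 1.823 3.063
v 2.043 1.037 2.033
v 2.904 1.472 3.22
v 2.128 0.667 2.107
v 2.989 1.102 3.294
v 2.324 0.335 2.086
v 3.185 0.77 3.274
v 2.601 0.091 1.974
v 3.463 0.526 3.162
v 2.918 -0.028 1.788
v 3.779 0.407 2.976
v 3.226 -0.004 1.556
v 4.087 0.431 2.744
v 3.478 0.159 1.314
v 4.339 0.594 2.501
v 0.033 -0.022 0.938
v 0.623 -0.465 0.684
v 1.076 -0.541 1.868
v 0.487 -0.098 2.122
v 0.758 -0.085 0.657
v 1.211 -0.161 1.841
v 0.699 0.311 0.705
v 1.152 0.235 1.889
v 0.461 0.619 0.815
v 0.915 0.542 1.999
v 0.109 0.754 0.959
v 0.562 0.678 2.143
v -0.263 0.682 1.097
v 0.19 0.606 2.281
v -0.556 0.421 1.192
v -0.103 0.345 2.376
v -0.691 0.041 1.219
v -0.238 -0.035 2.403
v -0.632 -0.355 1.171
v -0.179 -0.431 2.355
v -0.395 -0.662 1.061
v 0.059 -0.739 2.245
v -0.042 -0.798 0.917
v 0.411 -0.874 2.101
v 0.33 -0.726 0.779
v 0.783 -0.802 1.963
f 2 4 1
f 5 2 1
f 1 4 3
f 3 5 1
f 2 8 4
f 6 2 5
f 6 8 2
f 4 8 3
f 7 5 3
f 3 8 7
f 7 6 5
f 8 6 7
f 10 9 13
f 10 13 11
f 11 13 14
f 11 14 12
f 13 9 15
f 13 15 14
f 14 15 16
f 14 16 12
f 15 9 17
f 15 17 16
f 16 17 18
f 16 18 12
f 17 9 19
f 17 19 18
f 18 19 20
f 18 20 12
f 19 9 21
f 19 21 20
f 20 21 22
f 20 22 12
f 21 9 23
f 21 23 22
f 22 23 24
f 22 24 12
f 23 9 25
f 23 25 24
f 24 25 26
f 24 26 12
f 25 9 27
f 25 27 26
f 26 27 28
f 26 28 12
f 27 9 29
f 27 29 28
f 28 29 30
f 28 30 12
f 29 9 31
f 29 31 30
f 30 31 32
f 30 32 12
f 31 9 33
f 31 33 32
f 32 33 34
f 32 34 12
f 33 9 35
f 33 35 34
f 34 35 36
f 34 36 12
f 35 9 37
f 35 37 36
f 36 37 38
f 36 38 12
f 37 9 39
f 37 39 38
f 38 39 40
f 38 40 12
f 39 9 41
f 39 41 40
f 40 41 42
f 40 42 12
f 41 9 10
f 41 10 42
f 42 10 11
f 42 11 12
f 44 43 47
f 44 47 45
f 45 47 48
f 45 48 46
f 47 43 49
f 47 49 48
f 48 49 50
f 48 50 46
f 49 43 51
f 49 51 50
f 50 51 52
f 50 52 46
f 51 43 53
f 51 53 52
f 52 53 54
f 52 54 46
f 53 43 55
f 53 55 54
f 54 55 56
f 54 56 46
f 55 43 57
f 55 57 56
f 56 57 58
f 56 58 46
f 57 43 59
f 57 59 58
f 58 59 60
f 58 60 46
f 59 43 61
f 59 61 60
f 60 61 62
f 60 62 46
f 61 43 63
f 61 63 62
f 62 63 64
f 62 64 46
f 63 43 65
f 63 65 64
f 64 65 66
f 64 66 46
f 65 43 67
f 65 67 66
f 66 67 68
f 66 68 46
f 67 43 44
f 67 44 68
f 68 44 45
f 68 45 46



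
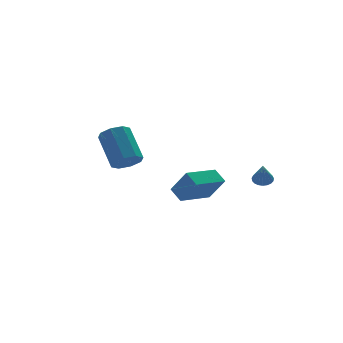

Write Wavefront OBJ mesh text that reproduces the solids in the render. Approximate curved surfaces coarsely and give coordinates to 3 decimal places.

v 1.604 -0.121 -1.146
v 1.469 0.667 -0.652
v 3.48 0.43 -1.512
v 3.345 1.218 -1.018
v 2.075 -0.858 0.158
v 1.94 -0.07 0.652
v 3.951 -0.307 -0.208
v 3.816 0.481 0.286
v 4.12 -3.661 1.231
v 4.478 -4.033 1.161
v 3.84 -4.139 2.329
v 4.593 -3.877 1.258
v 4.626 -3.684 1.35
v 4.572 -3.488 1.421
v 4.439 -3.321 1.46
v 4.252 -3.213 1.459
v 4.042 -3.183 1.419
v 3.845 -3.235 1.346
v 3.696 -3.362 1.253
v 3.62 -3.54 1.156
v 3.631 -3.739 1.072
v 3.726 -3.924 1.016
v 3.89 -4.065 0.997
v 4.093 -4.135 1.018
v 4.301 -4.124 1.076
v -2.514 -2.862 3.306
v -1.761 -2.732 3.149
v -1.733 -1.268 4.498
v -2.486 -1.398 4.654
v -2.125 -2.407 2.805
v -2.097 -0.944 4.153
v -2.717 -2.349 2.754
v -2.689 -0.886 4.102
v -3.19 -2.591 3.026
v -3.162 -1.128 4.375
v -3.267 -2.992 3.462
v -3.239 -1.528 4.811
v -2.903 -3.316 3.807
v -2.875 -1.853 5.155
v -2.311 -3.374 3.858
v -2.283 -1.911 5.206
v -1.838 -3.132 3.585
v -1.81 -1.669 4.934
f 2 4 1
f 5 2 1
f 1 4 3
f 3 5 1
f 2 8 4
f 6 2 5
f 6 8 2
f 4 8 3
f 7 5 3
f 3 8 7
f 7 6 5
f 8 6 7
f 10 9 12
f 10 12 11
f 12 9 13
f 12 13 11
f 13 9 14
f 13 14 11
f 14 9 15
f 14 15 11
f 15 9 16
f 15 16 11
f 16 9 17
f 16 17 11
f 17 9 18
f 17 18 11
f 18 9 19
f 18 19 11
f 19 9 20
f 19 20 11
f 20 9 21
f 20 21 11
f 21 9 22
f 21 22 11
f 22 9 23
f 22 23 11
f 23 9 24
f 23 24 11
f 24 9 25
f 24 25 11
f 25 9 10
f 25 10 11
f 27 26 30
f 27 30 28
f 28 30 31
f 28 31 29
f 30 26 32
f 30 32 31
f 31 32 33
f 31 33 29
f 32 26 34
f 32 34 33
f 33 34 35
f 33 35 29
f 34 26 36
f 34 36 35
f 35 36 37
f 35 37 29
f 36 26 38
f 36 38 37
f 37 38 39
f 37 39 29
f 38 26 40
f 38 40 39
f 39 40 41
f 39 41 29
f 40 26 42
f 40 42 41
f 41 42 43
f 41 43 29
f 42 26 27
f 42 27 43
f 43 27 28
f 43 28 29



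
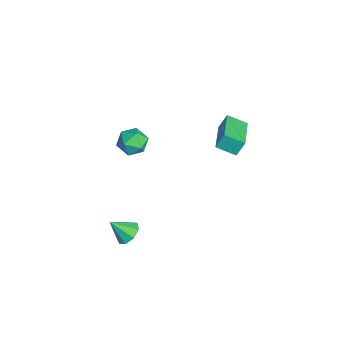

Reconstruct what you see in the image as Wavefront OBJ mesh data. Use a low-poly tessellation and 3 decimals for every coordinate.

v -2.72 -0.838 0.357
v -1.798 -0.803 0.203
v -2.502 -1.897 1.417
v -1.58 -1.862 1.263
v -2.015 -1.137 1.664
v -2.15 -0.482 1.009
v -2.15 -2.218 0.611
v -2.285 -1.563 -0.044
v -1.446 -1.656 0.36
v -1.362 -0.988 1.01
v -2.938 -1.712 0.61
v -2.854 -1.044 1.26
v -0.73 3.021 2.987
v -0.82 3.478 3.872
v -0.374 4.044 2.494
v -0.464 4.501 3.379
v 1.284 2.539 3.441
v 1.194 2.996 4.326
v 1.64 3.562 2.948
v 1.55 4.019 3.833
v 1.048 -2.01 -3.972
v 1.421 -2.545 -4.418
v 0.872 -2.97 -2.968
v 1.799 -2.24 -4.059
v 1.738 -1.8 -3.649
v 1.273 -1.483 -3.428
v 0.676 -1.475 -3.526
v 0.298 -1.781 -3.885
v 0.359 -2.221 -4.295
v 0.824 -2.538 -4.516
f 1 12 6
f 1 6 2
f 1 2 8
f 1 8 11
f 1 11 12
f 2 6 10
f 6 12 5
f 12 11 3
f 11 8 7
f 8 2 9
f 4 10 5
f 4 5 3
f 4 3 7
f 4 7 9
f 4 9 10
f 5 10 6
f 3 5 12
f 7 3 11
f 9 7 8
f 10 9 2
f 14 16 13
f 17 14 13
f 13 16 15
f 15 17 13
f 14 20 16
f 18 14 17
f 18 20 14
f 16 20 15
f 19 17 15
f 15 20 19
f 19 18 17
f 20 18 19
f 22 21 24
f 22 24 23
f 24 21 25
f 24 25 23
f 25 21 26
f 25 26 23
f 26 21 27
f 26 27 23
f 27 21 28
f 27 28 23
f 28 21 29
f 28 29 23
f 29 21 30
f 29 30 23
f 30 21 22
f 30 22 23

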